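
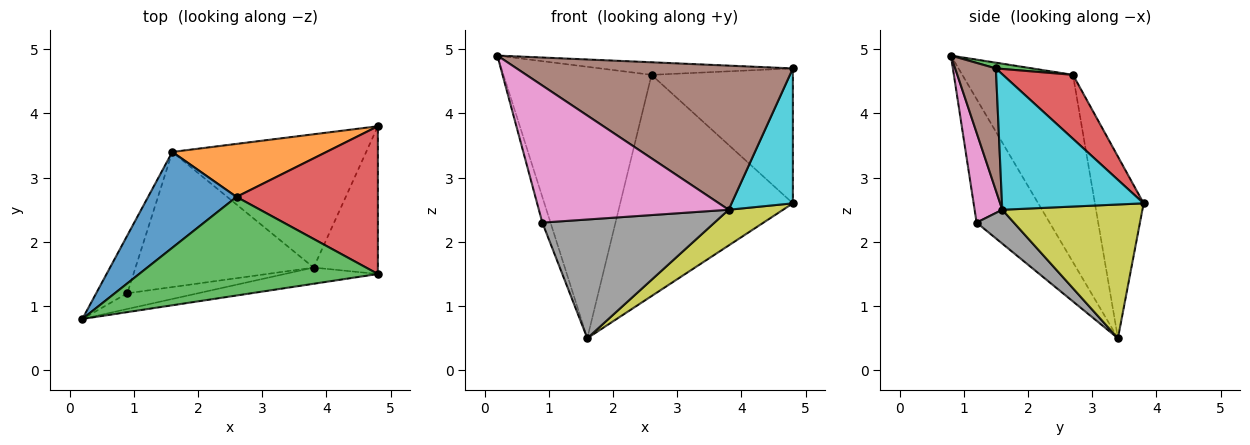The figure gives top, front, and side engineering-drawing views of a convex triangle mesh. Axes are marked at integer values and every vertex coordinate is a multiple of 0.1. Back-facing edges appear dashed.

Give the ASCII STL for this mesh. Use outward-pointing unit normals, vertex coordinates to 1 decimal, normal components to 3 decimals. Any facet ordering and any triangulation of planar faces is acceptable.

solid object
 facet normal -0.576 0.771 0.272
  outer loop
   vertex 2.6 2.7 4.6
   vertex 1.6 3.4 0.5
   vertex 0.2 0.8 4.9
  endloop
 endfacet
 facet normal -0.265 0.938 0.225
  outer loop
   vertex 2.6 2.7 4.6
   vertex 4.8 3.8 2.6
   vertex 1.6 3.4 0.5
  endloop
 endfacet
 facet normal 0.024 0.126 0.992
  outer loop
   vertex 2.6 2.7 4.6
   vertex 0.2 0.8 4.9
   vertex 4.8 1.5 4.7
  endloop
 endfacet
 facet normal 0.317 0.639 0.700
  outer loop
   vertex 2.6 2.7 4.6
   vertex 4.8 1.5 4.7
   vertex 4.8 3.8 2.6
  endloop
 endfacet
 facet normal -0.964 0.108 -0.243
  outer loop
   vertex 0.9 1.2 2.3
   vertex 0.2 0.8 4.9
   vertex 1.6 3.4 0.5
  endloop
 endfacet
 facet normal 0.145 -0.983 -0.111
  outer loop
   vertex 3.8 1.6 2.5
   vertex 4.8 1.5 4.7
   vertex 0.2 0.8 4.9
  endloop
 endfacet
 facet normal 0.143 -0.983 -0.113
  outer loop
   vertex 3.8 1.6 2.5
   vertex 0.2 0.8 4.9
   vertex 0.9 1.2 2.3
  endloop
 endfacet
 facet normal 0.141 -0.653 -0.744
  outer loop
   vertex 3.8 1.6 2.5
   vertex 0.9 1.2 2.3
   vertex 1.6 3.4 0.5
  endloop
 endfacet
 facet normal 0.554 -0.215 -0.804
  outer loop
   vertex 3.8 1.6 2.5
   vertex 1.6 3.4 0.5
   vertex 4.8 3.8 2.6
  endloop
 endfacet
 facet normal 0.841 -0.364 -0.399
  outer loop
   vertex 3.8 1.6 2.5
   vertex 4.8 3.8 2.6
   vertex 4.8 1.5 4.7
  endloop
 endfacet
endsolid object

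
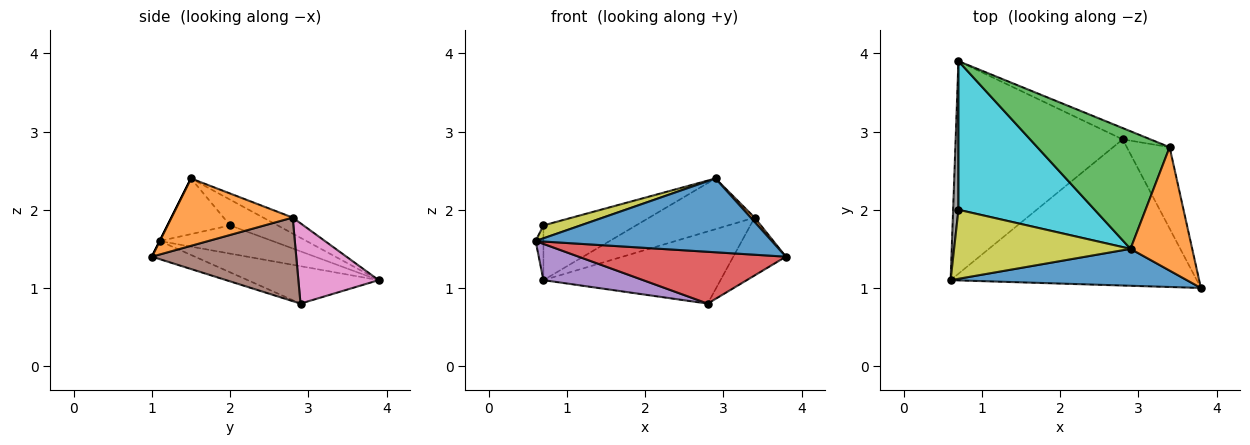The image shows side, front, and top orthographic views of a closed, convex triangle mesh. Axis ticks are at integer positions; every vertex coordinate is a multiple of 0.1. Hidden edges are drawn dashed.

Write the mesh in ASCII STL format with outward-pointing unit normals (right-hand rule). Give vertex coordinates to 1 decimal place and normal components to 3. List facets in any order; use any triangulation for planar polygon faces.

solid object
 facet normal 0.000 -0.894 0.447
  outer loop
   vertex 2.9 1.5 2.4
   vertex 0.6 1.1 1.6
   vertex 3.8 1.0 1.4
  endloop
 endfacet
 facet normal 0.737 -0.024 0.675
  outer loop
   vertex 3.4 2.8 1.9
   vertex 2.9 1.5 2.4
   vertex 3.8 1.0 1.4
  endloop
 endfacet
 facet normal -0.110 0.393 0.913
  outer loop
   vertex 3.4 2.8 1.9
   vertex 0.7 3.9 1.1
   vertex 2.9 1.5 2.4
  endloop
 endfacet
 facet normal -0.069 -0.333 -0.940
  outer loop
   vertex 2.8 2.9 0.8
   vertex 3.8 1.0 1.4
   vertex 0.6 1.1 1.6
  endloop
 endfacet
 facet normal -0.216 -0.164 -0.963
  outer loop
   vertex 2.8 2.9 0.8
   vertex 0.6 1.1 1.6
   vertex 0.7 3.9 1.1
  endloop
 endfacet
 facet normal 0.847 0.309 -0.434
  outer loop
   vertex 2.8 2.9 0.8
   vertex 3.4 2.8 1.9
   vertex 3.8 1.0 1.4
  endloop
 endfacet
 facet normal 0.409 0.901 -0.141
  outer loop
   vertex 2.8 2.9 0.8
   vertex 0.7 3.9 1.1
   vertex 3.4 2.8 1.9
  endloop
 endfacet
 facet normal -0.980 0.068 0.184
  outer loop
   vertex 0.7 2.0 1.8
   vertex 0.7 3.9 1.1
   vertex 0.6 1.1 1.6
  endloop
 endfacet
 facet normal -0.296 -0.176 0.939
  outer loop
   vertex 0.7 2.0 1.8
   vertex 0.6 1.1 1.6
   vertex 2.9 1.5 2.4
  endloop
 endfacet
 facet normal -0.175 0.340 0.924
  outer loop
   vertex 0.7 2.0 1.8
   vertex 2.9 1.5 2.4
   vertex 0.7 3.9 1.1
  endloop
 endfacet
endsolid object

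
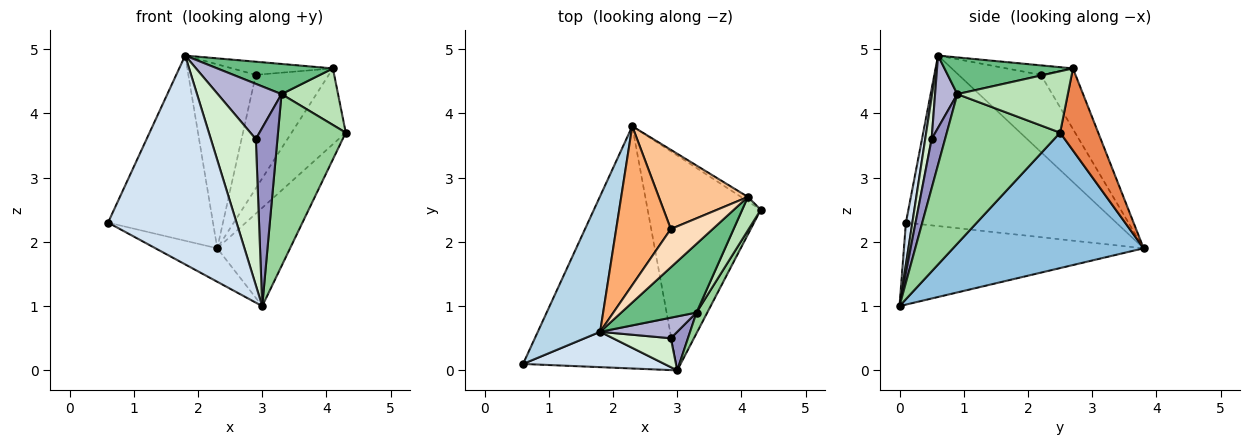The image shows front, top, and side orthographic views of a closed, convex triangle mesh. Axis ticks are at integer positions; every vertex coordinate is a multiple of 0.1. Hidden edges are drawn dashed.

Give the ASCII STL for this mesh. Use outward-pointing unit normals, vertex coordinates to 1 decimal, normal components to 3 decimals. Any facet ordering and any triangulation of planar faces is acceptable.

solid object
 facet normal -0.469 0.121 -0.875
  outer loop
   vertex 3.0 0.0 1.0
   vertex 0.6 0.1 2.3
   vertex 2.3 3.8 1.9
  endloop
 endfacet
 facet normal 0.737 0.281 -0.615
  outer loop
   vertex 3.0 0.0 1.0
   vertex 2.3 3.8 1.9
   vertex 4.3 2.5 3.7
  endloop
 endfacet
 facet normal -0.850 0.424 0.311
  outer loop
   vertex 1.8 0.6 4.9
   vertex 2.3 3.8 1.9
   vertex 0.6 0.1 2.3
  endloop
 endfacet
 facet normal 0.049 -0.985 0.167
  outer loop
   vertex 1.8 0.6 4.9
   vertex 0.6 0.1 2.3
   vertex 3.0 0.0 1.0
  endloop
 endfacet
 facet normal 0.575 0.817 -0.048
  outer loop
   vertex 4.1 2.7 4.7
   vertex 4.3 2.5 3.7
   vertex 2.3 3.8 1.9
  endloop
 endfacet
 facet normal -0.678 0.556 0.480
  outer loop
   vertex 2.9 2.2 4.6
   vertex 2.3 3.8 1.9
   vertex 1.8 0.6 4.9
  endloop
 endfacet
 facet normal -0.363 0.764 0.533
  outer loop
   vertex 2.9 2.2 4.6
   vertex 4.1 2.7 4.7
   vertex 2.3 3.8 1.9
  endloop
 endfacet
 facet normal -0.209 0.317 0.925
  outer loop
   vertex 2.9 2.2 4.6
   vertex 1.8 0.6 4.9
   vertex 4.1 2.7 4.7
  endloop
 endfacet
 facet normal 0.408 -0.367 0.836
  outer loop
   vertex 3.3 0.9 4.3
   vertex 4.1 2.7 4.7
   vertex 1.8 0.6 4.9
  endloop
 endfacet
 facet normal 0.857 -0.512 0.062
  outer loop
   vertex 3.3 0.9 4.3
   vertex 3.0 0.0 1.0
   vertex 4.3 2.5 3.7
  endloop
 endfacet
 facet normal 0.860 -0.440 0.260
  outer loop
   vertex 3.3 0.9 4.3
   vertex 4.3 2.5 3.7
   vertex 4.1 2.7 4.7
  endloop
 endfacet
 facet normal 0.139 -0.971 0.192
  outer loop
   vertex 2.9 0.5 3.6
   vertex 1.8 0.6 4.9
   vertex 3.0 0.0 1.0
  endloop
 endfacet
 facet normal 0.519 -0.835 0.181
  outer loop
   vertex 2.9 0.5 3.6
   vertex 3.0 0.0 1.0
   vertex 3.3 0.9 4.3
  endloop
 endfacet
 facet normal 0.311 -0.891 0.331
  outer loop
   vertex 2.9 0.5 3.6
   vertex 3.3 0.9 4.3
   vertex 1.8 0.6 4.9
  endloop
 endfacet
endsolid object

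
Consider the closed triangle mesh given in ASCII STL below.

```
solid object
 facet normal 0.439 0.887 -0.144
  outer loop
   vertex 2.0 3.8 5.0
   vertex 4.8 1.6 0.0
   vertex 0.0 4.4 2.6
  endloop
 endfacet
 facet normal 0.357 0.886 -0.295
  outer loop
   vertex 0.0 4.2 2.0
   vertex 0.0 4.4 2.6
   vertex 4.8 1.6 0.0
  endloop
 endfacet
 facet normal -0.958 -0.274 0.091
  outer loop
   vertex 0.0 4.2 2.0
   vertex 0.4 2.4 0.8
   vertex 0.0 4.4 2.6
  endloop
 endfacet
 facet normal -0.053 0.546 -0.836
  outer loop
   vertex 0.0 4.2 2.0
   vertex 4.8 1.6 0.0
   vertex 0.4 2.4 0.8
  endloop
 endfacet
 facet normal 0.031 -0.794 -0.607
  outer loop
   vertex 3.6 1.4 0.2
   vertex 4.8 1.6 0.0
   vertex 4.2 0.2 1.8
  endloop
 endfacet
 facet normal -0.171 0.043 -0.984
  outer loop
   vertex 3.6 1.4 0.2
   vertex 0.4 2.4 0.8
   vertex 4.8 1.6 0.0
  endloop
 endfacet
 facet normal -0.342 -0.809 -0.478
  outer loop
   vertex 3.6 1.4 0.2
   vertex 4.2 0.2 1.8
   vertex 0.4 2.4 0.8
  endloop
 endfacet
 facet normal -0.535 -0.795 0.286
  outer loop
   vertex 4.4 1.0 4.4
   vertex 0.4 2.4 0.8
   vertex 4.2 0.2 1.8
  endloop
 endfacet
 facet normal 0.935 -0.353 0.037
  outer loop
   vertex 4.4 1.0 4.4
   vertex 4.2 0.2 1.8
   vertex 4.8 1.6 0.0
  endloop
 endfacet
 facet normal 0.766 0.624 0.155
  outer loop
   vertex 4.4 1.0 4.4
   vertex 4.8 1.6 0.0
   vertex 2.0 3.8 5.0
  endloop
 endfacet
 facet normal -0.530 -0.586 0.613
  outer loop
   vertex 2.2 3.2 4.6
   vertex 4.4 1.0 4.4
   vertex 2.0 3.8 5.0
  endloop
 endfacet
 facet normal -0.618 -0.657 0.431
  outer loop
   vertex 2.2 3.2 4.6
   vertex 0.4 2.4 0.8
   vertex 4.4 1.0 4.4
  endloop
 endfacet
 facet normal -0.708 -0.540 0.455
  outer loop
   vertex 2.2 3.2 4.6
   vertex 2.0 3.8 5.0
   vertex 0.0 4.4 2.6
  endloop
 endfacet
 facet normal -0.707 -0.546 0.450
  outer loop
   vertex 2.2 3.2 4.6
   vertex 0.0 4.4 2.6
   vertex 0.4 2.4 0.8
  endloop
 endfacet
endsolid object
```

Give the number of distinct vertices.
9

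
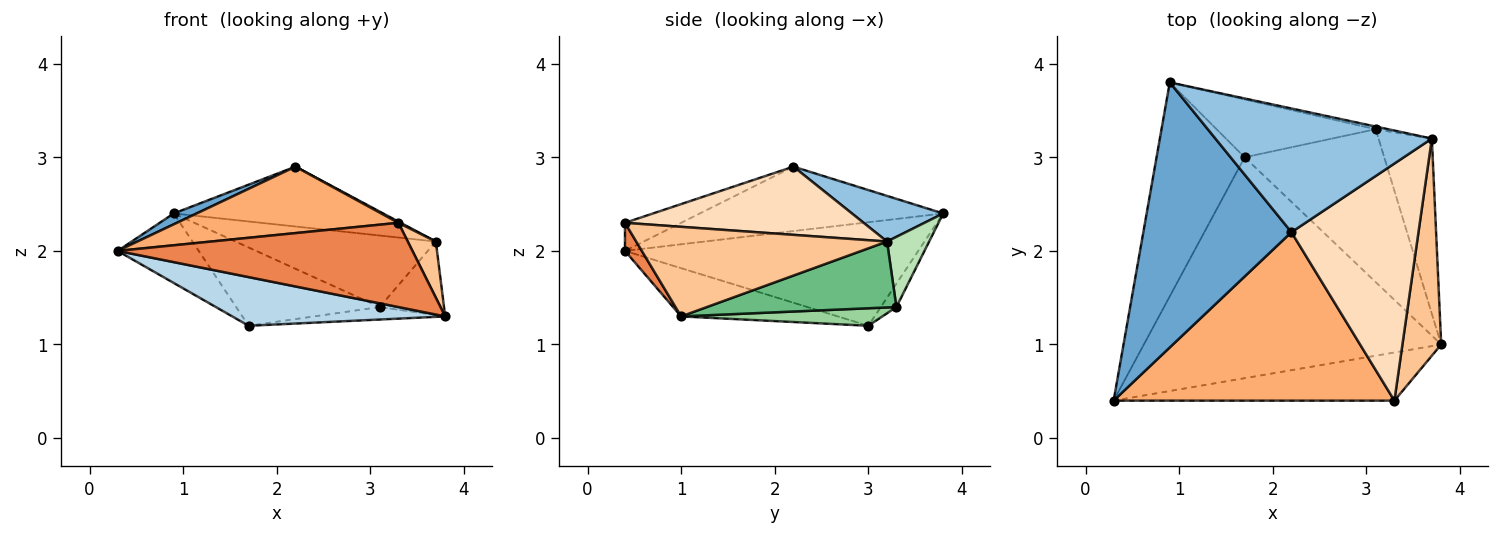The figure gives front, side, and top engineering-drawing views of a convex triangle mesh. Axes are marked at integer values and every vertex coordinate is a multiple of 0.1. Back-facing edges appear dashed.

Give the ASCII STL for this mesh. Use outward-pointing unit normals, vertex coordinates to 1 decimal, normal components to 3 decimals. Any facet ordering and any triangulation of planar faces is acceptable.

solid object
 facet normal -0.399 -0.037 0.916
  outer loop
   vertex 2.2 2.2 2.9
   vertex 0.9 3.8 2.4
   vertex 0.3 0.4 2.0
  endloop
 endfacet
 facet normal 0.186 0.428 0.884
  outer loop
   vertex 3.7 3.2 2.1
   vertex 0.9 3.8 2.4
   vertex 2.2 2.2 2.9
  endloop
 endfacet
 facet normal -0.156 -0.213 -0.965
  outer loop
   vertex 1.7 3.0 1.2
   vertex 3.8 1.0 1.3
   vertex 0.3 0.4 2.0
  endloop
 endfacet
 facet normal -0.745 0.206 -0.634
  outer loop
   vertex 1.7 3.0 1.2
   vertex 0.3 0.4 2.0
   vertex 0.9 3.8 2.4
  endloop
 endfacet
 facet normal 0.050 -0.867 -0.496
  outer loop
   vertex 3.3 0.4 2.3
   vertex 0.3 0.4 2.0
   vertex 3.8 1.0 1.3
  endloop
 endfacet
 facet normal -0.093 -0.365 0.926
  outer loop
   vertex 3.3 0.4 2.3
   vertex 2.2 2.2 2.9
   vertex 0.3 0.4 2.0
  endloop
 endfacet
 facet normal 0.913 -0.102 0.395
  outer loop
   vertex 3.3 0.4 2.3
   vertex 3.8 1.0 1.3
   vertex 3.7 3.2 2.1
  endloop
 endfacet
 facet normal 0.473 -0.005 0.881
  outer loop
   vertex 3.3 0.4 2.3
   vertex 3.7 3.2 2.1
   vertex 2.2 2.2 2.9
  endloop
 endfacet
 facet normal 0.752 0.255 -0.608
  outer loop
   vertex 3.1 3.3 1.4
   vertex 3.7 3.2 2.1
   vertex 3.8 1.0 1.3
  endloop
 endfacet
 facet normal 0.124 0.081 -0.989
  outer loop
   vertex 3.1 3.3 1.4
   vertex 3.8 1.0 1.3
   vertex 1.7 3.0 1.2
  endloop
 endfacet
 facet normal 0.206 0.978 -0.037
  outer loop
   vertex 3.1 3.3 1.4
   vertex 0.9 3.8 2.4
   vertex 3.7 3.2 2.1
  endloop
 endfacet
 facet normal -0.087 0.801 -0.592
  outer loop
   vertex 3.1 3.3 1.4
   vertex 1.7 3.0 1.2
   vertex 0.9 3.8 2.4
  endloop
 endfacet
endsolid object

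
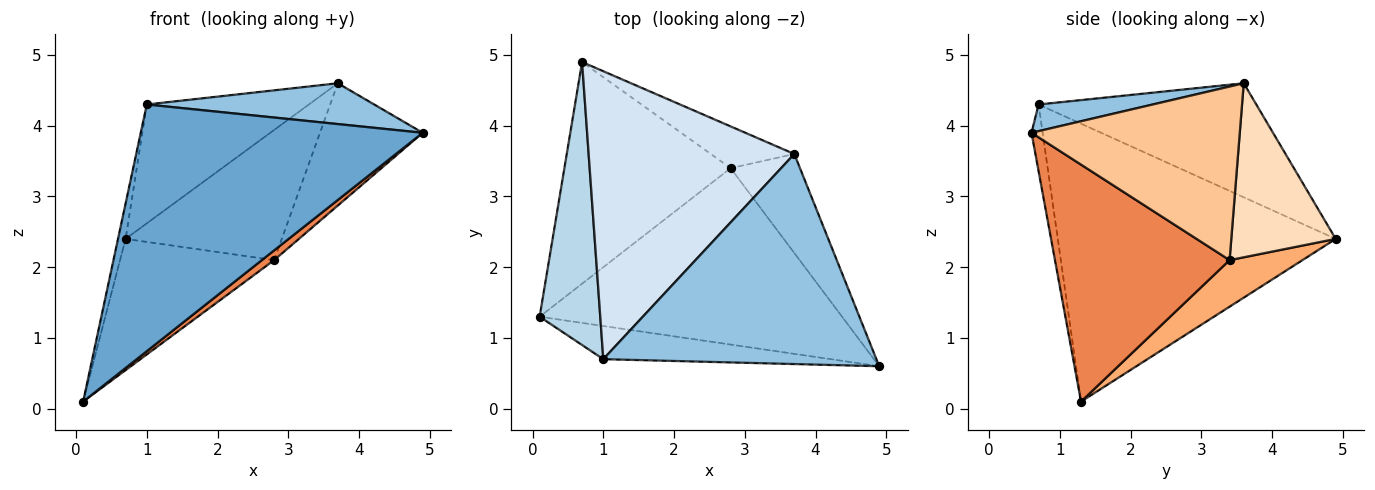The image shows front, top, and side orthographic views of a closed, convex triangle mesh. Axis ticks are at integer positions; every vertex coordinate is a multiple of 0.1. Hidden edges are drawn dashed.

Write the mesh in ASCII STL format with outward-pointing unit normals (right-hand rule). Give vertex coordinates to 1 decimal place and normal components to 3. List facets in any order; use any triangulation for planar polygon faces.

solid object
 facet normal -0.039 -0.990 -0.133
  outer loop
   vertex 1.0 0.7 4.3
   vertex 0.1 1.3 0.1
   vertex 4.9 0.6 3.9
  endloop
 endfacet
 facet normal 0.095 -0.190 0.977
  outer loop
   vertex 1.0 0.7 4.3
   vertex 4.9 0.6 3.9
   vertex 3.7 3.6 4.6
  endloop
 endfacet
 facet normal -0.977 0.027 0.213
  outer loop
   vertex 1.0 0.7 4.3
   vertex 0.7 4.9 2.4
   vertex 0.1 1.3 0.1
  endloop
 endfacet
 facet normal -0.456 0.340 0.823
  outer loop
   vertex 1.0 0.7 4.3
   vertex 3.7 3.6 4.6
   vertex 0.7 4.9 2.4
  endloop
 endfacet
 facet normal 0.616 -0.043 -0.786
  outer loop
   vertex 2.8 3.4 2.1
   vertex 4.9 0.6 3.9
   vertex 0.1 1.3 0.1
  endloop
 endfacet
 facet normal 0.234 0.495 -0.836
  outer loop
   vertex 2.8 3.4 2.1
   vertex 0.1 1.3 0.1
   vertex 0.7 4.9 2.4
  endloop
 endfacet
 facet normal 0.844 0.416 -0.337
  outer loop
   vertex 2.8 3.4 2.1
   vertex 3.7 3.6 4.6
   vertex 4.9 0.6 3.9
  endloop
 endfacet
 facet normal 0.537 0.803 -0.258
  outer loop
   vertex 2.8 3.4 2.1
   vertex 0.7 4.9 2.4
   vertex 3.7 3.6 4.6
  endloop
 endfacet
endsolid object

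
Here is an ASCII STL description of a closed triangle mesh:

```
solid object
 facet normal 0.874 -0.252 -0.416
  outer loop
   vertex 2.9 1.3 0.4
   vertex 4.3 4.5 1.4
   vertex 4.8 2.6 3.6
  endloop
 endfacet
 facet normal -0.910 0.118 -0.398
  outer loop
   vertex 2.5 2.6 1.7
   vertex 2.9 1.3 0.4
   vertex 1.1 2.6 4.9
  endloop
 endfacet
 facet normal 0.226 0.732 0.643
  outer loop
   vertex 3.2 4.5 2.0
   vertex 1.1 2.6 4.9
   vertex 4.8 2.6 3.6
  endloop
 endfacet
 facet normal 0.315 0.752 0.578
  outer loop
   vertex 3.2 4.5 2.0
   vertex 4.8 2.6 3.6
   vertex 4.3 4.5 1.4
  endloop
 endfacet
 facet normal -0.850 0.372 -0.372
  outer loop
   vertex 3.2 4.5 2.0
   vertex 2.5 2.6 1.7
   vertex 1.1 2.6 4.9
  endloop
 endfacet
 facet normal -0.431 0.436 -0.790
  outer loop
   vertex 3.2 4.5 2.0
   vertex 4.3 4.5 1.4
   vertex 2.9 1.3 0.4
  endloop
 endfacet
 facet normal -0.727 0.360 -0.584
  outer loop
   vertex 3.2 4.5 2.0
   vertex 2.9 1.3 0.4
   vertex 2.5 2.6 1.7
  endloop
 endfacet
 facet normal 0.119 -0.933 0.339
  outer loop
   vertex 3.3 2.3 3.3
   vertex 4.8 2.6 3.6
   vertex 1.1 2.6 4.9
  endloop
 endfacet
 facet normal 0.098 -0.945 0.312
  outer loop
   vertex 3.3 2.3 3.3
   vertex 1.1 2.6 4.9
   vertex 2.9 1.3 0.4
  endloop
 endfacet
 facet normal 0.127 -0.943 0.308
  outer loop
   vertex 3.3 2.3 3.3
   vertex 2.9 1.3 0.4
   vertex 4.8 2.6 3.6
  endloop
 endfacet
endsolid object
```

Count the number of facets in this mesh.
10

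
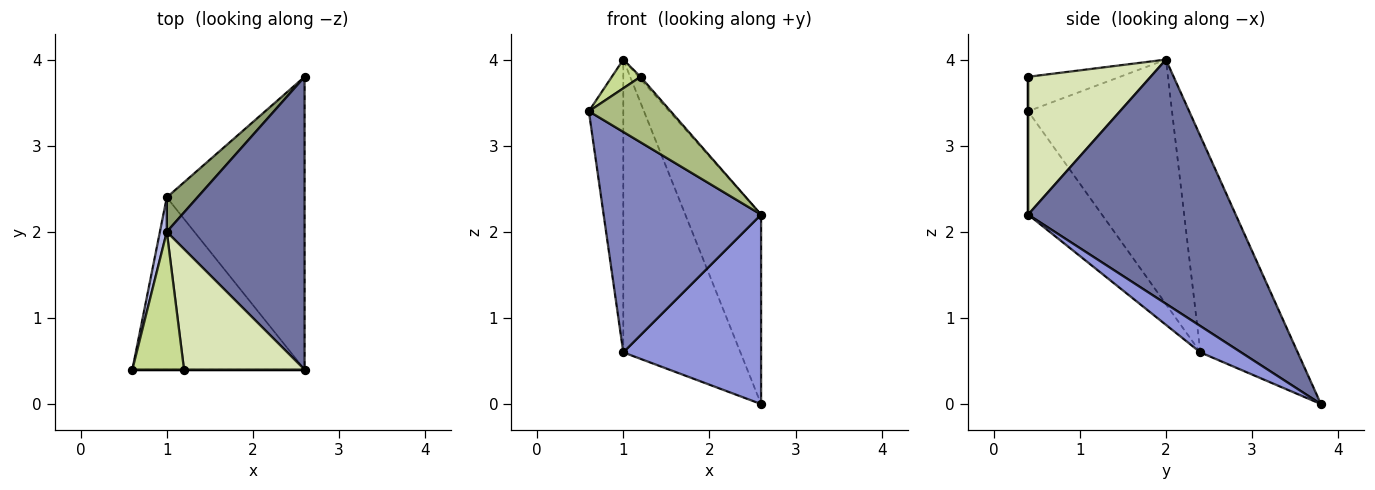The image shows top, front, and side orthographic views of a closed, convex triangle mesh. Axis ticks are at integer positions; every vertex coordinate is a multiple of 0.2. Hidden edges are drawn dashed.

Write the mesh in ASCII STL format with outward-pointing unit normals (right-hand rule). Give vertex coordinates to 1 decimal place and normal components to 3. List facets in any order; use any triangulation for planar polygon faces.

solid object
 facet normal 0.830 0.303 0.468
  outer loop
   vertex 1.0 2.0 4.0
   vertex 2.6 0.4 2.2
   vertex 2.6 3.8 0.0
  endloop
 endfacet
 facet normal -0.347 -0.739 -0.578
  outer loop
   vertex 1.0 2.4 0.6
   vertex 2.6 0.4 2.2
   vertex 0.6 0.4 3.4
  endloop
 endfacet
 facet normal 0.158 -0.536 -0.829
  outer loop
   vertex 1.0 2.4 0.6
   vertex 2.6 3.8 0.0
   vertex 2.6 0.4 2.2
  endloop
 endfacet
 facet normal -0.972 0.233 0.027
  outer loop
   vertex 1.0 2.4 0.6
   vertex 0.6 0.4 3.4
   vertex 1.0 2.0 4.0
  endloop
 endfacet
 facet normal -0.636 0.766 0.090
  outer loop
   vertex 1.0 2.4 0.6
   vertex 1.0 2.0 4.0
   vertex 2.6 3.8 0.0
  endloop
 endfacet
 facet normal 0.000 -1.000 0.000
  outer loop
   vertex 1.2 0.4 3.8
   vertex 0.6 0.4 3.4
   vertex 2.6 0.4 2.2
  endloop
 endfacet
 facet normal -0.547 -0.171 0.820
  outer loop
   vertex 1.2 0.4 3.8
   vertex 1.0 2.0 4.0
   vertex 0.6 0.4 3.4
  endloop
 endfacet
 facet normal 0.753 0.012 0.658
  outer loop
   vertex 1.2 0.4 3.8
   vertex 2.6 0.4 2.2
   vertex 1.0 2.0 4.0
  endloop
 endfacet
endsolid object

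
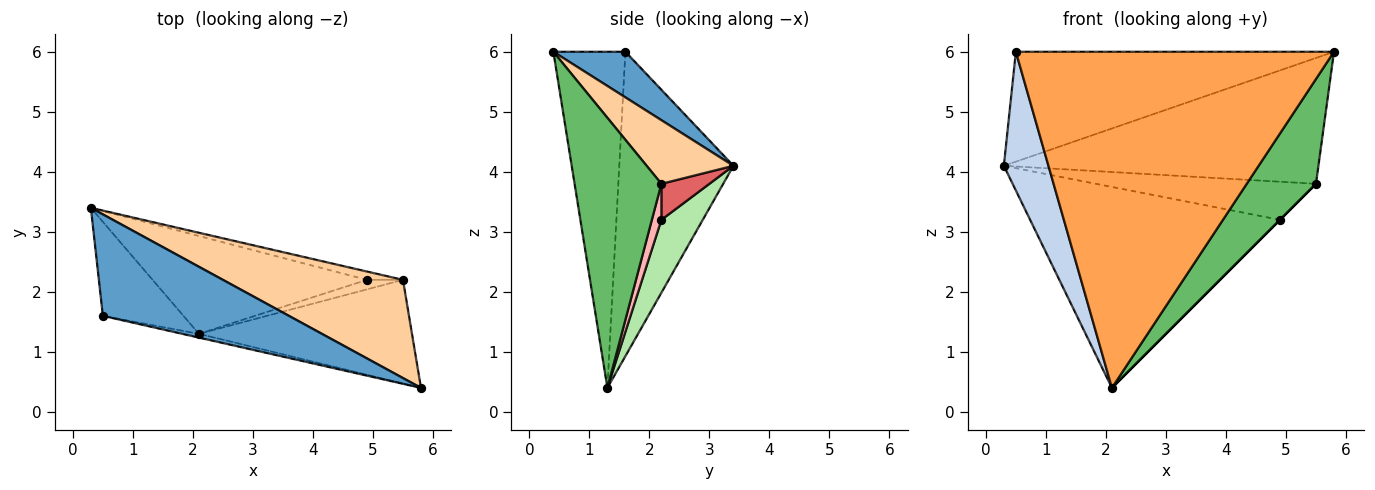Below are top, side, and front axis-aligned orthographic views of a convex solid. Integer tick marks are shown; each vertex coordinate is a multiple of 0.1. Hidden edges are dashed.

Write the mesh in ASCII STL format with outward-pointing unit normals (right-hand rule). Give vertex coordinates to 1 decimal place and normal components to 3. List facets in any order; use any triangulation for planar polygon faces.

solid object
 facet normal 0.164 0.725 0.669
  outer loop
   vertex 0.5 1.6 6.0
   vertex 5.8 0.4 6.0
   vertex 0.3 3.4 4.1
  endloop
 endfacet
 facet normal -0.904 -0.353 -0.239
  outer loop
   vertex 2.1 1.3 0.4
   vertex 0.5 1.6 6.0
   vertex 0.3 3.4 4.1
  endloop
 endfacet
 facet normal -0.221 -0.975 -0.011
  outer loop
   vertex 2.1 1.3 0.4
   vertex 5.8 0.4 6.0
   vertex 0.5 1.6 6.0
  endloop
 endfacet
 facet normal 0.212 0.770 0.601
  outer loop
   vertex 5.5 2.2 3.8
   vertex 0.3 3.4 4.1
   vertex 5.8 0.4 6.0
  endloop
 endfacet
 facet normal 0.665 -0.531 -0.525
  outer loop
   vertex 5.5 2.2 3.8
   vertex 5.8 0.4 6.0
   vertex 2.1 1.3 0.4
  endloop
 endfacet
 facet normal 0.147 0.889 -0.433
  outer loop
   vertex 4.9 2.2 3.2
   vertex 2.1 1.3 0.4
   vertex 0.3 3.4 4.1
  endloop
 endfacet
 facet normal 0.208 0.956 -0.208
  outer loop
   vertex 4.9 2.2 3.2
   vertex 0.3 3.4 4.1
   vertex 5.5 2.2 3.8
  endloop
 endfacet
 facet normal 0.707 0.000 -0.707
  outer loop
   vertex 4.9 2.2 3.2
   vertex 5.5 2.2 3.8
   vertex 2.1 1.3 0.4
  endloop
 endfacet
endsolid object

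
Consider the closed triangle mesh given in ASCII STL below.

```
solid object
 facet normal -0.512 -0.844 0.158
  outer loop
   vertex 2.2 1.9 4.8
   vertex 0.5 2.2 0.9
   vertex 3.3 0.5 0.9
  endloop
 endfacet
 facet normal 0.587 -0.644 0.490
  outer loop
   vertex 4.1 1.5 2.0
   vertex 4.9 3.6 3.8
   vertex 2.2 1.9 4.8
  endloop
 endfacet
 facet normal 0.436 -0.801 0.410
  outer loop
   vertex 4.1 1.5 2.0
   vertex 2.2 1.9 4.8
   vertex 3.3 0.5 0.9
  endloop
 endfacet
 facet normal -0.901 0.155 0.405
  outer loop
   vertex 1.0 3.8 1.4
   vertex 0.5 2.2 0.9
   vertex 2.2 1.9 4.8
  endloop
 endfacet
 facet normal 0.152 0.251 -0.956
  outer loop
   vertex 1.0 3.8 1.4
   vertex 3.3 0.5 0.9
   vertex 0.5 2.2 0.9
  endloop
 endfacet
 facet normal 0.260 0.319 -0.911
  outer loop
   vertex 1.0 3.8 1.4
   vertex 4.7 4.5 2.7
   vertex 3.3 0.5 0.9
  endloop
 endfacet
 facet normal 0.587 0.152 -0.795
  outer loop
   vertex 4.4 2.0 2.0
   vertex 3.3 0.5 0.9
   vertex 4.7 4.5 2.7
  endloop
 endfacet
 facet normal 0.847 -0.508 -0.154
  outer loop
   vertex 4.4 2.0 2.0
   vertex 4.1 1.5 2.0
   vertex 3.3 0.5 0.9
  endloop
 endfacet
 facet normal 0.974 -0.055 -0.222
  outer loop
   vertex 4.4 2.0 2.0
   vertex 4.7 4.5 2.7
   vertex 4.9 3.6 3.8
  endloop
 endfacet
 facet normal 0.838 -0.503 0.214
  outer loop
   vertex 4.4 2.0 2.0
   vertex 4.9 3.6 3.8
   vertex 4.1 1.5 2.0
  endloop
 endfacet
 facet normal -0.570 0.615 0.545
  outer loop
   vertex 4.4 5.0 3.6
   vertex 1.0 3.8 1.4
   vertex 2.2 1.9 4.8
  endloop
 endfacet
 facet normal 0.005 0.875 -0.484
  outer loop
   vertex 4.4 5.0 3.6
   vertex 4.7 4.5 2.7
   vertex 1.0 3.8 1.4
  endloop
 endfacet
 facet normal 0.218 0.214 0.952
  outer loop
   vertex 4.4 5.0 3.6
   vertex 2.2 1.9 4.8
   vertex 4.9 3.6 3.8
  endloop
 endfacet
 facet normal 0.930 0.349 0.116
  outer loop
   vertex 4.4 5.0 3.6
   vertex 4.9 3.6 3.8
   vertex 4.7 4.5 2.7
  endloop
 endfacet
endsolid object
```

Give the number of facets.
14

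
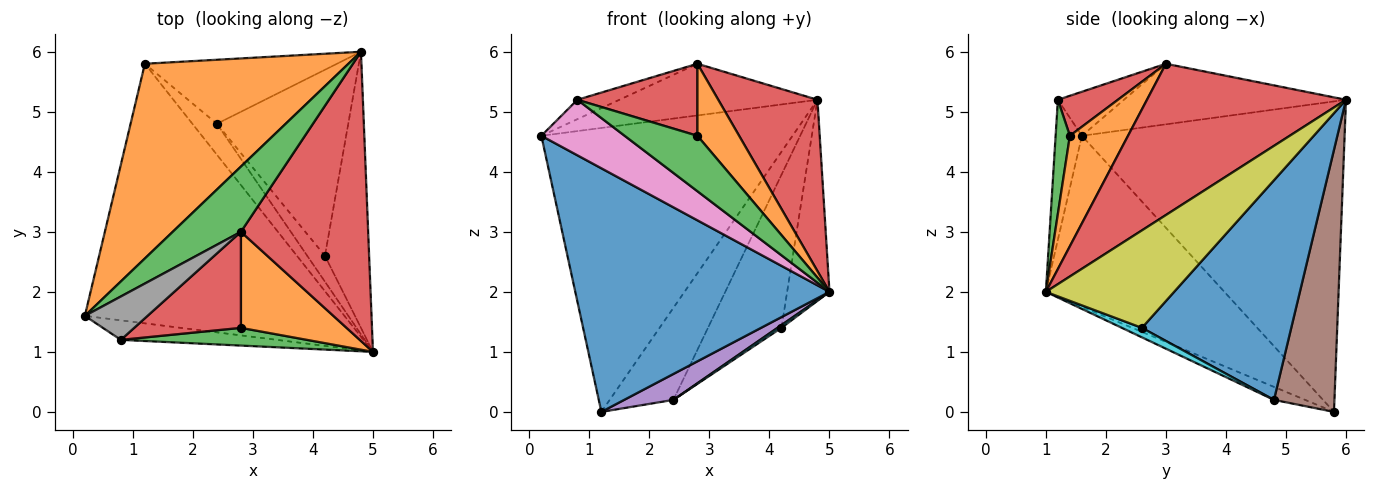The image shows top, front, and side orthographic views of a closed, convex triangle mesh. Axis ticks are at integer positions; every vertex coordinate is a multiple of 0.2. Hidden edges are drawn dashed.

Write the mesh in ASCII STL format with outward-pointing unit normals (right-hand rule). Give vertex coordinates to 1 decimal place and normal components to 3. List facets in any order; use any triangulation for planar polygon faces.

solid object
 facet normal -0.433 -0.617 -0.657
  outer loop
   vertex 1.2 5.8 0.0
   vertex 5.0 1.0 2.0
   vertex 0.2 1.6 4.6
  endloop
 endfacet
 facet normal -0.653 0.624 0.428
  outer loop
   vertex 1.2 5.8 0.0
   vertex 0.2 1.6 4.6
   vertex 4.8 6.0 5.2
  endloop
 endfacet
 facet normal -0.571 0.510 0.643
  outer loop
   vertex 2.8 3.0 5.8
   vertex 4.8 6.0 5.2
   vertex 0.2 1.6 4.6
  endloop
 endfacet
 facet normal 0.715 -0.356 0.601
  outer loop
   vertex 2.8 3.0 5.8
   vertex 5.0 1.0 2.0
   vertex 4.8 6.0 5.2
  endloop
 endfacet
 facet normal -0.377 -0.594 -0.710
  outer loop
   vertex 2.4 4.8 0.2
   vertex 5.0 1.0 2.0
   vertex 1.2 5.8 0.0
  endloop
 endfacet
 facet normal 0.615 0.648 -0.450
  outer loop
   vertex 2.4 4.8 0.2
   vertex 1.2 5.8 0.0
   vertex 4.8 6.0 5.2
  endloop
 endfacet
 facet normal -0.285 -0.904 -0.318
  outer loop
   vertex 0.8 1.2 5.2
   vertex 0.2 1.6 4.6
   vertex 5.0 1.0 2.0
  endloop
 endfacet
 facet normal -0.540 0.343 0.769
  outer loop
   vertex 0.8 1.2 5.2
   vertex 2.8 3.0 5.8
   vertex 0.2 1.6 4.6
  endloop
 endfacet
 facet normal 0.872 0.288 -0.395
  outer loop
   vertex 4.2 2.6 1.4
   vertex 4.8 6.0 5.2
   vertex 5.0 1.0 2.0
  endloop
 endfacet
 facet normal 0.470 -0.094 -0.878
  outer loop
   vertex 4.2 2.6 1.4
   vertex 5.0 1.0 2.0
   vertex 2.4 4.8 0.2
  endloop
 endfacet
 facet normal 0.791 0.389 -0.473
  outer loop
   vertex 4.2 2.6 1.4
   vertex 2.4 4.8 0.2
   vertex 4.8 6.0 5.2
  endloop
 endfacet
 facet normal 0.642 -0.460 0.614
  outer loop
   vertex 2.8 1.4 4.6
   vertex 5.0 1.0 2.0
   vertex 2.8 3.0 5.8
  endloop
 endfacet
 facet normal 0.183 -0.936 0.299
  outer loop
   vertex 2.8 1.4 4.6
   vertex 0.8 1.2 5.2
   vertex 5.0 1.0 2.0
  endloop
 endfacet
 facet normal 0.287 -0.575 0.766
  outer loop
   vertex 2.8 1.4 4.6
   vertex 2.8 3.0 5.8
   vertex 0.8 1.2 5.2
  endloop
 endfacet
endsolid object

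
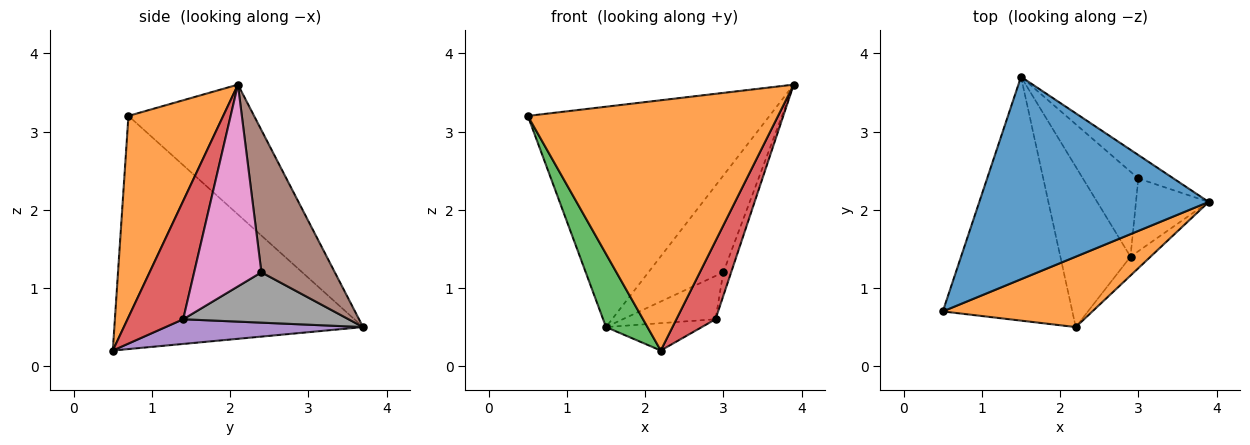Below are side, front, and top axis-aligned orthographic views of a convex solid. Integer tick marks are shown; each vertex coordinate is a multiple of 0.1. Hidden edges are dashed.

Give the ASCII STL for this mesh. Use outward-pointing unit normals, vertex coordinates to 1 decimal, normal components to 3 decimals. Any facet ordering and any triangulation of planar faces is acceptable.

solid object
 facet normal -0.358 0.688 0.632
  outer loop
   vertex 1.5 3.7 0.5
   vertex 0.5 0.7 3.2
   vertex 3.9 2.1 3.6
  endloop
 endfacet
 facet normal 0.342 -0.904 0.254
  outer loop
   vertex 2.2 0.5 0.2
   vertex 3.9 2.1 3.6
   vertex 0.5 0.7 3.2
  endloop
 endfacet
 facet normal -0.865 -0.144 -0.481
  outer loop
   vertex 2.2 0.5 0.2
   vertex 0.5 0.7 3.2
   vertex 1.5 3.7 0.5
  endloop
 endfacet
 facet normal 0.811 -0.569 -0.137
  outer loop
   vertex 2.9 1.4 0.6
   vertex 3.9 2.1 3.6
   vertex 2.2 0.5 0.2
  endloop
 endfacet
 facet normal 0.328 0.159 -0.931
  outer loop
   vertex 2.9 1.4 0.6
   vertex 2.2 0.5 0.2
   vertex 1.5 3.7 0.5
  endloop
 endfacet
 facet normal 0.690 0.704 -0.171
  outer loop
   vertex 3.0 2.4 1.2
   vertex 1.5 3.7 0.5
   vertex 3.9 2.1 3.6
  endloop
 endfacet
 facet normal 0.935 0.109 -0.337
  outer loop
   vertex 3.0 2.4 1.2
   vertex 3.9 2.1 3.6
   vertex 2.9 1.4 0.6
  endloop
 endfacet
 facet normal 0.629 0.353 -0.693
  outer loop
   vertex 3.0 2.4 1.2
   vertex 2.9 1.4 0.6
   vertex 1.5 3.7 0.5
  endloop
 endfacet
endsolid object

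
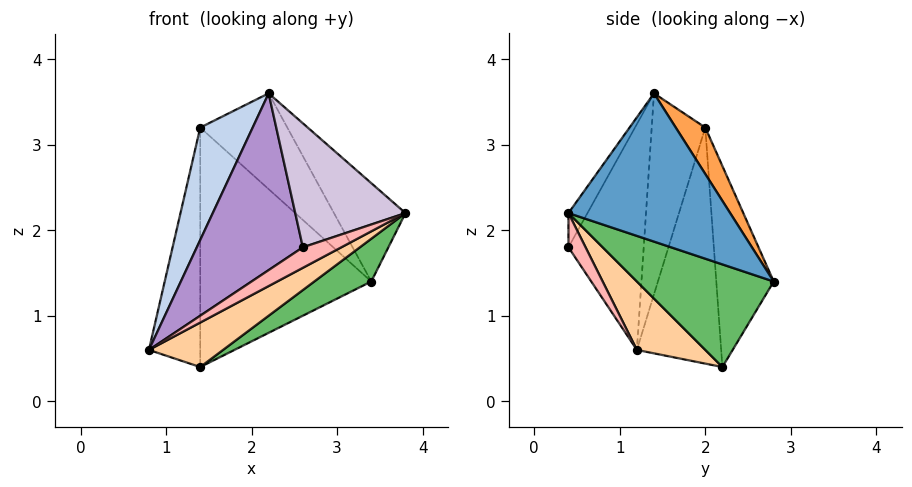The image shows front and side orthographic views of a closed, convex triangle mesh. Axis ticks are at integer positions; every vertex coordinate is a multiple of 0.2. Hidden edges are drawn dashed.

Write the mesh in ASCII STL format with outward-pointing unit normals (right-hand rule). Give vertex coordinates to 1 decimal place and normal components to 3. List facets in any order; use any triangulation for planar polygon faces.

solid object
 facet normal 0.729 0.323 0.603
  outer loop
   vertex 2.2 1.4 3.6
   vertex 3.8 0.4 2.2
   vertex 3.4 2.8 1.4
  endloop
 endfacet
 facet normal -0.668 -0.654 0.355
  outer loop
   vertex 1.4 2.0 3.2
   vertex 0.8 1.2 0.6
   vertex 2.2 1.4 3.6
  endloop
 endfacet
 facet normal 0.254 0.747 0.614
  outer loop
   vertex 1.4 2.0 3.2
   vertex 2.2 1.4 3.6
   vertex 3.4 2.8 1.4
  endloop
 endfacet
 facet normal 0.353 -0.383 -0.854
  outer loop
   vertex 1.4 2.2 0.4
   vertex 3.8 0.4 2.2
   vertex 0.8 1.2 0.6
  endloop
 endfacet
 facet normal 0.486 -0.202 -0.850
  outer loop
   vertex 1.4 2.2 0.4
   vertex 3.4 2.8 1.4
   vertex 3.8 0.4 2.2
  endloop
 endfacet
 facet normal -0.854 0.520 0.037
  outer loop
   vertex 1.4 2.2 0.4
   vertex 0.8 1.2 0.6
   vertex 1.4 2.0 3.2
  endloop
 endfacet
 facet normal -0.318 0.946 0.068
  outer loop
   vertex 1.4 2.2 0.4
   vertex 1.4 2.0 3.2
   vertex 3.4 2.8 1.4
  endloop
 endfacet
 facet normal 0.258 -0.580 -0.773
  outer loop
   vertex 2.6 0.4 1.8
   vertex 0.8 1.2 0.6
   vertex 3.8 0.4 2.2
  endloop
 endfacet
 facet normal -0.550 -0.776 0.309
  outer loop
   vertex 2.6 0.4 1.8
   vertex 2.2 1.4 3.6
   vertex 0.8 1.2 0.6
  endloop
 endfacet
 facet normal -0.151 -0.878 0.454
  outer loop
   vertex 2.6 0.4 1.8
   vertex 3.8 0.4 2.2
   vertex 2.2 1.4 3.6
  endloop
 endfacet
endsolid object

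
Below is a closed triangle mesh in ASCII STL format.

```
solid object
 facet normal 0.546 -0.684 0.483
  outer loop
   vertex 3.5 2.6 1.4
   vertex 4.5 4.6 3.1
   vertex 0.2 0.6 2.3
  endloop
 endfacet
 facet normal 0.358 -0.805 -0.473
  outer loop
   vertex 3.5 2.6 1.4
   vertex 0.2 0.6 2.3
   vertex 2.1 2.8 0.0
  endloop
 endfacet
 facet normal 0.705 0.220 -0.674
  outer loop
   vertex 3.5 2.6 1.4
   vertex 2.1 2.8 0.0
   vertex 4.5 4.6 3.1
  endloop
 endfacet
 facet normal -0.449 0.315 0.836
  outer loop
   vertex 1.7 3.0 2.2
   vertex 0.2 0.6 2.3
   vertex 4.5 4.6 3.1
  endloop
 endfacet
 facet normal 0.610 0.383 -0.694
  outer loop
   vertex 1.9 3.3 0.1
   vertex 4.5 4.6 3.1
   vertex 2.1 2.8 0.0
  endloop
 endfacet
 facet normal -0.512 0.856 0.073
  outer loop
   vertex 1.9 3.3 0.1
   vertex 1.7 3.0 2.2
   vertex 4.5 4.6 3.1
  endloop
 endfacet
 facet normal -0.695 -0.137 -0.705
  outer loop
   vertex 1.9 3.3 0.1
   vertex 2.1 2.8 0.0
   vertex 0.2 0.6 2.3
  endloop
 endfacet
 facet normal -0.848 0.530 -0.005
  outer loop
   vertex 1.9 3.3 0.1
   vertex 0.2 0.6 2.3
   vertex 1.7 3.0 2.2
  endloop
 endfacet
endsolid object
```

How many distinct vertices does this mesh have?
6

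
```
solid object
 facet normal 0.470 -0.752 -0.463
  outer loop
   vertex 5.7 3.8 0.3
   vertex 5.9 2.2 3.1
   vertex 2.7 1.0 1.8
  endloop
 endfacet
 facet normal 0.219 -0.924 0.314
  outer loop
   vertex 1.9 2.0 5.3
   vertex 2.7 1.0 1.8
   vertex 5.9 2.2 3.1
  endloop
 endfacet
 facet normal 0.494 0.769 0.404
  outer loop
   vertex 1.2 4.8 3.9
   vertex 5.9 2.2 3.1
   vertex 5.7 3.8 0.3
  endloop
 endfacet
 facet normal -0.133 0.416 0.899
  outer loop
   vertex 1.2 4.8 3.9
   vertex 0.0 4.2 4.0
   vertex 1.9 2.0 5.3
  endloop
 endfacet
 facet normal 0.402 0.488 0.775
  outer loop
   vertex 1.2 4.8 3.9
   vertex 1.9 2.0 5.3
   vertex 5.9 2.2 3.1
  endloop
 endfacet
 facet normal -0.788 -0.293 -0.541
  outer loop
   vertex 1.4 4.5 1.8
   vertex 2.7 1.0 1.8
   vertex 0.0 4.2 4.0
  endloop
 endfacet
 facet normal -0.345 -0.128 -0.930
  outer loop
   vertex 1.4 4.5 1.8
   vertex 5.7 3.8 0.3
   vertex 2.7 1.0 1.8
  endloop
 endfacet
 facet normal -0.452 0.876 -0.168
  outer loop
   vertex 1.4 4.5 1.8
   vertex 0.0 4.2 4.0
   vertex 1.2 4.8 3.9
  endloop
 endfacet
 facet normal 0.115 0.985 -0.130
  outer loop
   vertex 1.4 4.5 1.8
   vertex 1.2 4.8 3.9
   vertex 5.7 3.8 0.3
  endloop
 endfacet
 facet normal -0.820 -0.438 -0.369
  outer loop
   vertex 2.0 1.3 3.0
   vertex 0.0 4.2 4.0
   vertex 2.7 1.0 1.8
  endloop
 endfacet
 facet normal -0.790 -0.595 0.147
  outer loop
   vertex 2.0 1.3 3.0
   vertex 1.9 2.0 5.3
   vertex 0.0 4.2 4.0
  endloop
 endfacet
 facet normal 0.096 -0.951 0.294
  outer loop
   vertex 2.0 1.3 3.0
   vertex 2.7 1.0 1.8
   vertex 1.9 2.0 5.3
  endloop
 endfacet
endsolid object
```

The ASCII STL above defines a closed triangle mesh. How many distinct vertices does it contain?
8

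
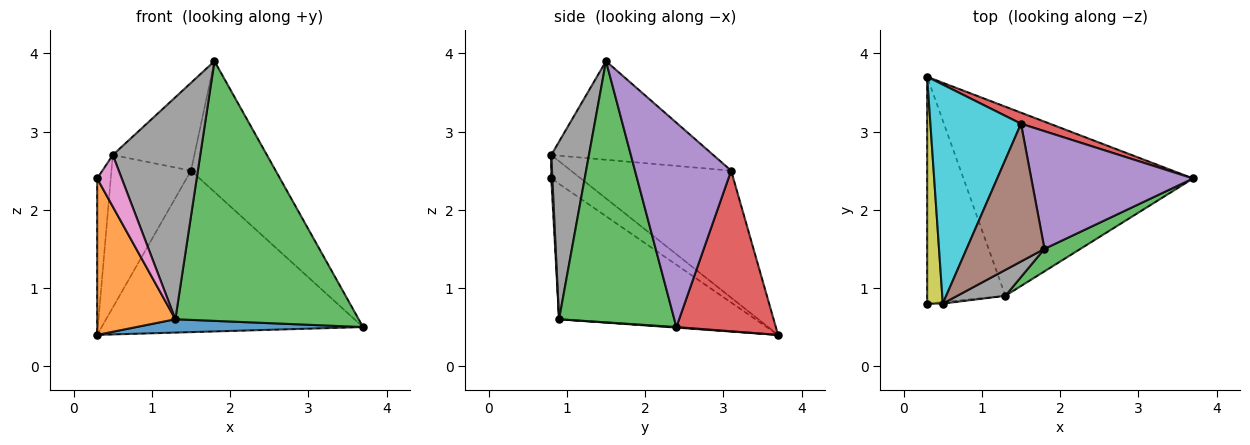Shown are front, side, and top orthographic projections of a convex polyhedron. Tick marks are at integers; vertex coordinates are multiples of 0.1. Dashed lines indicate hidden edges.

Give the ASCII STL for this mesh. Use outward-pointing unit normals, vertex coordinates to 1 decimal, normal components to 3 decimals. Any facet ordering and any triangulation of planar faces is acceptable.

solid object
 facet normal 0.002 -0.070 -0.998
  outer loop
   vertex 1.3 0.9 0.6
   vertex 0.3 3.7 0.4
   vertex 3.7 2.4 0.5
  endloop
 endfacet
 facet normal -0.819 -0.326 -0.473
  outer loop
   vertex 1.3 0.9 0.6
   vertex 0.3 0.8 2.4
   vertex 0.3 3.7 0.4
  endloop
 endfacet
 facet normal 0.531 -0.844 0.073
  outer loop
   vertex 1.3 0.9 0.6
   vertex 3.7 2.4 0.5
   vertex 1.8 1.5 3.9
  endloop
 endfacet
 facet normal 0.355 0.933 0.064
  outer loop
   vertex 1.5 3.1 2.5
   vertex 3.7 2.4 0.5
   vertex 0.3 3.7 0.4
  endloop
 endfacet
 facet normal 0.645 0.568 0.511
  outer loop
   vertex 1.5 3.1 2.5
   vertex 1.8 1.5 3.9
   vertex 3.7 2.4 0.5
  endloop
 endfacet
 facet normal -0.730 0.367 0.576
  outer loop
   vertex 0.5 0.8 2.7
   vertex 1.8 1.5 3.9
   vertex 1.5 3.1 2.5
  endloop
 endfacet
 facet normal 0.045 -0.999 -0.030
  outer loop
   vertex 0.5 0.8 2.7
   vertex 0.3 0.8 2.4
   vertex 1.3 0.9 0.6
  endloop
 endfacet
 facet normal 0.393 -0.913 0.106
  outer loop
   vertex 0.5 0.8 2.7
   vertex 1.3 0.9 0.6
   vertex 1.8 1.5 3.9
  endloop
 endfacet
 facet normal -0.777 0.357 0.518
  outer loop
   vertex 0.5 0.8 2.7
   vertex 0.3 3.7 0.4
   vertex 0.3 0.8 2.4
  endloop
 endfacet
 facet normal -0.755 0.375 0.538
  outer loop
   vertex 0.5 0.8 2.7
   vertex 1.5 3.1 2.5
   vertex 0.3 3.7 0.4
  endloop
 endfacet
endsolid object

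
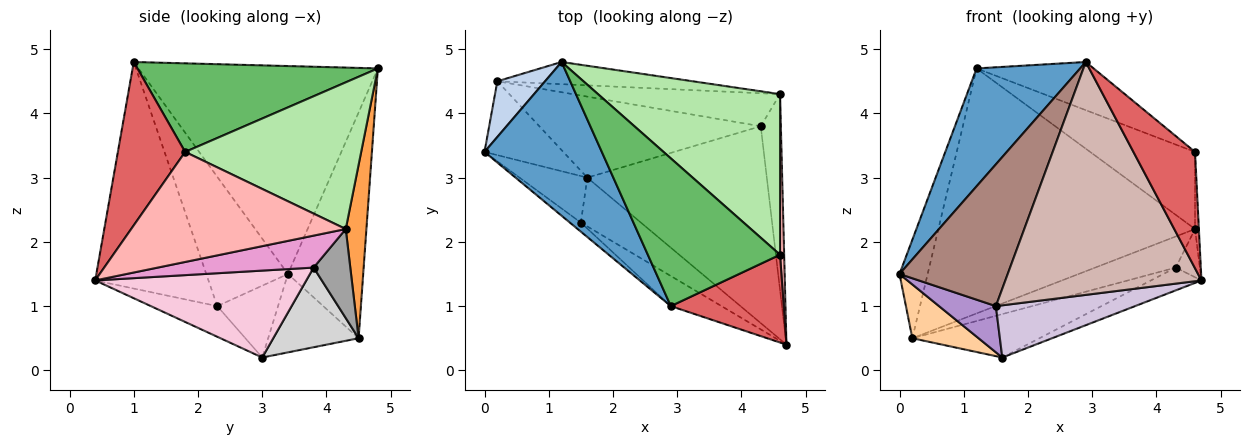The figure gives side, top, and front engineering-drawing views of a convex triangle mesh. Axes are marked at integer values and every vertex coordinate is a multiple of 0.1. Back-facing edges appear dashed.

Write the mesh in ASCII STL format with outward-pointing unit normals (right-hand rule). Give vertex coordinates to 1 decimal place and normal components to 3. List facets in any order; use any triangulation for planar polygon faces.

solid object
 facet normal -0.815 -0.353 0.460
  outer loop
   vertex 2.9 1.0 4.8
   vertex 1.2 4.8 4.7
   vertex 0.0 3.4 1.5
  endloop
 endfacet
 facet normal -0.919 0.344 0.194
  outer loop
   vertex 0.2 4.5 0.5
   vertex 0.0 3.4 1.5
   vertex 1.2 4.8 4.7
  endloop
 endfacet
 facet normal 0.080 0.993 -0.090
  outer loop
   vertex 0.2 4.5 0.5
   vertex 1.2 4.8 4.7
   vertex 4.6 4.3 2.2
  endloop
 endfacet
 facet normal -0.627 -0.459 -0.630
  outer loop
   vertex 0.2 4.5 0.5
   vertex 1.6 3.0 0.2
   vertex 0.0 3.4 1.5
  endloop
 endfacet
 facet normal 0.537 0.261 0.802
  outer loop
   vertex 4.6 1.8 3.4
   vertex 1.2 4.8 4.7
   vertex 2.9 1.0 4.8
  endloop
 endfacet
 facet normal 0.588 0.350 0.729
  outer loop
   vertex 4.6 1.8 3.4
   vertex 4.6 4.3 2.2
   vertex 1.2 4.8 4.7
  endloop
 endfacet
 facet normal 0.657 -0.602 0.454
  outer loop
   vertex 4.6 1.8 3.4
   vertex 2.9 1.0 4.8
   vertex 4.7 0.4 1.4
  endloop
 endfacet
 facet normal 0.999 0.018 0.037
  outer loop
   vertex 4.6 1.8 3.4
   vertex 4.7 0.4 1.4
   vertex 4.6 4.3 2.2
  endloop
 endfacet
 facet normal -0.602 -0.562 -0.567
  outer loop
   vertex 1.5 2.3 1.0
   vertex 0.0 3.4 1.5
   vertex 1.6 3.0 0.2
  endloop
 endfacet
 facet normal -0.329 -0.690 -0.645
  outer loop
   vertex 1.5 2.3 1.0
   vertex 1.6 3.0 0.2
   vertex 4.7 0.4 1.4
  endloop
 endfacet
 facet normal -0.602 -0.797 -0.051
  outer loop
   vertex 1.5 2.3 1.0
   vertex 2.9 1.0 4.8
   vertex 0.0 3.4 1.5
  endloop
 endfacet
 facet normal -0.497 -0.861 -0.111
  outer loop
   vertex 1.5 2.3 1.0
   vertex 4.7 0.4 1.4
   vertex 2.9 1.0 4.8
  endloop
 endfacet
 facet normal 0.839 0.130 -0.528
  outer loop
   vertex 4.3 3.8 1.6
   vertex 4.6 4.3 2.2
   vertex 4.7 0.4 1.4
  endloop
 endfacet
 facet normal 0.433 0.104 -0.895
  outer loop
   vertex 4.3 3.8 1.6
   vertex 4.7 0.4 1.4
   vertex 1.6 3.0 0.2
  endloop
 endfacet
 facet normal 0.298 0.655 -0.695
  outer loop
   vertex 4.3 3.8 1.6
   vertex 0.2 4.5 0.5
   vertex 4.6 4.3 2.2
  endloop
 endfacet
 facet normal 0.302 0.450 -0.840
  outer loop
   vertex 4.3 3.8 1.6
   vertex 1.6 3.0 0.2
   vertex 0.2 4.5 0.5
  endloop
 endfacet
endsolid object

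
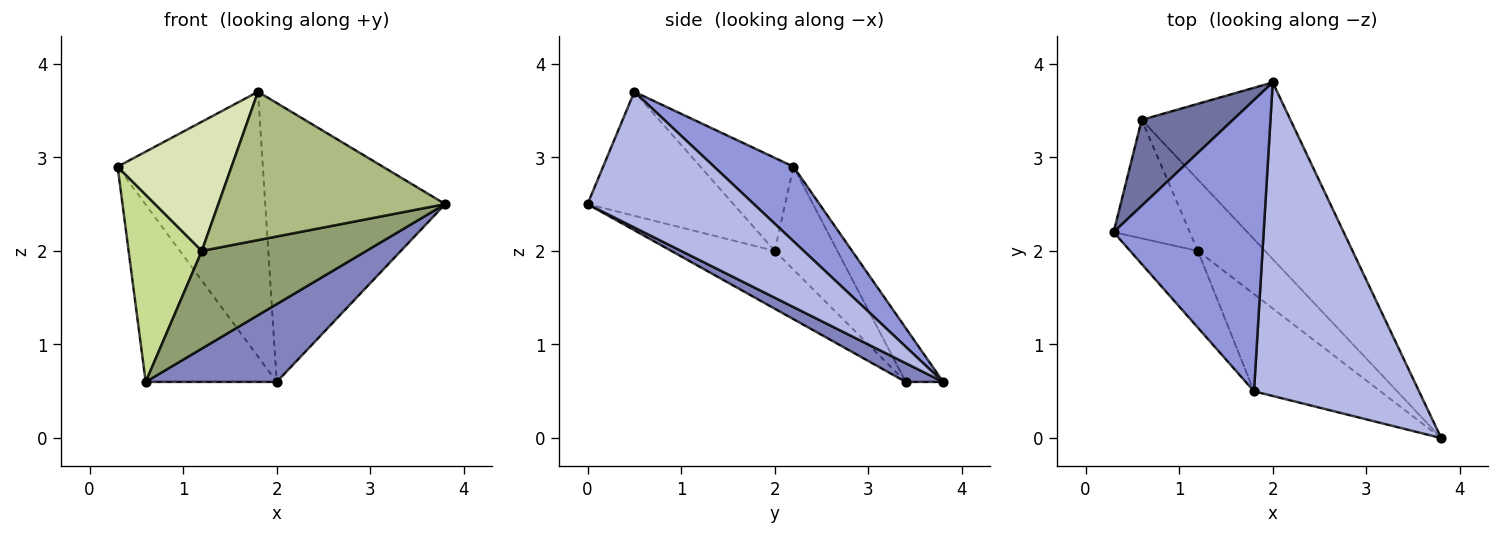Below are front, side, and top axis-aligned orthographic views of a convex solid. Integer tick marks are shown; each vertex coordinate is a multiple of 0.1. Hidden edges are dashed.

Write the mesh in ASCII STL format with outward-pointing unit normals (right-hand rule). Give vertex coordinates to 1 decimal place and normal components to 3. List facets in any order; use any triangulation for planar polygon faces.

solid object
 facet normal -0.249 0.872 0.422
  outer loop
   vertex 0.6 3.4 0.6
   vertex 0.3 2.2 2.9
   vertex 2.0 3.8 0.6
  endloop
 endfacet
 facet normal 0.114 -0.400 -0.909
  outer loop
   vertex 0.6 3.4 0.6
   vertex 2.0 3.8 0.6
   vertex 3.8 0.0 2.5
  endloop
 endfacet
 facet normal 0.345 0.631 0.694
  outer loop
   vertex 1.8 0.5 3.7
   vertex 2.0 3.8 0.6
   vertex 0.3 2.2 2.9
  endloop
 endfacet
 facet normal 0.524 0.566 0.637
  outer loop
   vertex 1.8 0.5 3.7
   vertex 3.8 0.0 2.5
   vertex 2.0 3.8 0.6
  endloop
 endfacet
 facet normal -0.453 -0.720 -0.526
  outer loop
   vertex 1.2 2.0 2.0
   vertex 0.6 3.4 0.6
   vertex 3.8 0.0 2.5
  endloop
 endfacet
 facet normal -0.474 -0.737 -0.483
  outer loop
   vertex 1.2 2.0 2.0
   vertex 3.8 0.0 2.5
   vertex 1.8 0.5 3.7
  endloop
 endfacet
 facet normal -0.586 -0.685 -0.434
  outer loop
   vertex 1.2 2.0 2.0
   vertex 0.3 2.2 2.9
   vertex 0.6 3.4 0.6
  endloop
 endfacet
 facet normal -0.574 -0.704 -0.418
  outer loop
   vertex 1.2 2.0 2.0
   vertex 1.8 0.5 3.7
   vertex 0.3 2.2 2.9
  endloop
 endfacet
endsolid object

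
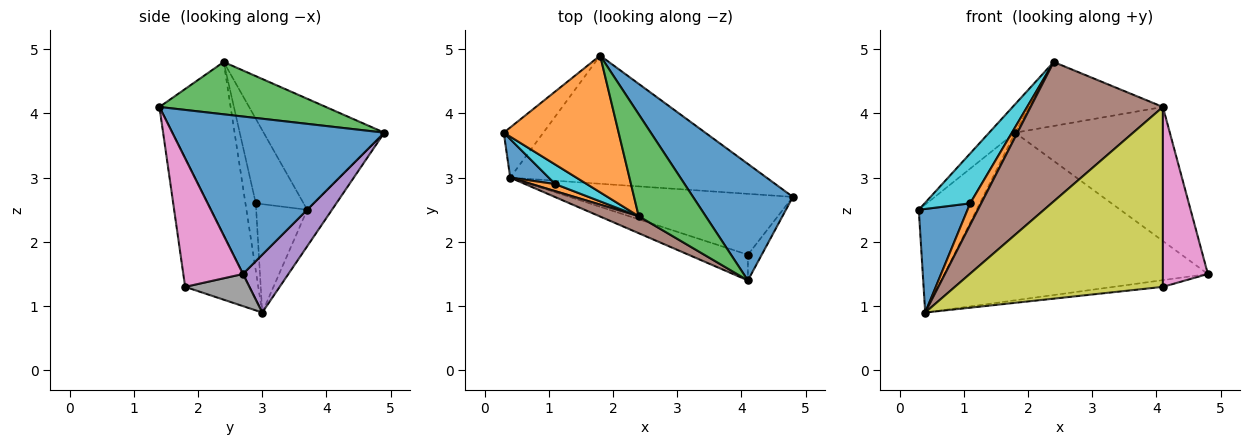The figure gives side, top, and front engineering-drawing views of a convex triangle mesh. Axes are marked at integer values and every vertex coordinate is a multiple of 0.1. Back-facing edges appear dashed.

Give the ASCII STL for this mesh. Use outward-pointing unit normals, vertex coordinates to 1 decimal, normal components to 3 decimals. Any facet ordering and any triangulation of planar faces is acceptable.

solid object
 facet normal 0.719 0.525 0.456
  outer loop
   vertex 4.1 1.4 4.1
   vertex 4.8 2.7 1.5
   vertex 1.8 4.9 3.7
  endloop
 endfacet
 facet normal -0.687 0.148 0.711
  outer loop
   vertex 2.4 2.4 4.8
   vertex 1.8 4.9 3.7
   vertex 0.3 3.7 2.5
  endloop
 endfacet
 facet normal 0.552 0.443 0.707
  outer loop
   vertex 2.4 2.4 4.8
   vertex 4.1 1.4 4.1
   vertex 1.8 4.9 3.7
  endloop
 endfacet
 facet normal -0.362 0.845 -0.393
  outer loop
   vertex 0.4 3.0 0.9
   vertex 0.3 3.7 2.5
   vertex 1.8 4.9 3.7
  endloop
 endfacet
 facet normal 0.136 0.787 -0.602
  outer loop
   vertex 0.4 3.0 0.9
   vertex 1.8 4.9 3.7
   vertex 4.8 2.7 1.5
  endloop
 endfacet
 facet normal -0.471 -0.876 0.107
  outer loop
   vertex 0.4 3.0 0.9
   vertex 4.1 1.4 4.1
   vertex 2.4 2.4 4.8
  endloop
 endfacet
 facet normal 0.796 -0.600 -0.086
  outer loop
   vertex 4.1 1.8 1.3
   vertex 4.8 2.7 1.5
   vertex 4.1 1.4 4.1
  endloop
 endfacet
 facet normal 0.142 0.109 -0.984
  outer loop
   vertex 4.1 1.8 1.3
   vertex 0.4 3.0 0.9
   vertex 4.8 2.7 1.5
  endloop
 endfacet
 facet normal -0.292 -0.947 -0.135
  outer loop
   vertex 4.1 1.8 1.3
   vertex 4.1 1.4 4.1
   vertex 0.4 3.0 0.9
  endloop
 endfacet
 facet normal -0.699 -0.666 0.261
  outer loop
   vertex 1.1 2.9 2.6
   vertex 2.4 2.4 4.8
   vertex 0.3 3.7 2.5
  endloop
 endfacet
 facet normal -0.700 -0.669 0.249
  outer loop
   vertex 1.1 2.9 2.6
   vertex 0.3 3.7 2.5
   vertex 0.4 3.0 0.9
  endloop
 endfacet
 facet normal -0.666 -0.709 0.233
  outer loop
   vertex 1.1 2.9 2.6
   vertex 0.4 3.0 0.9
   vertex 2.4 2.4 4.8
  endloop
 endfacet
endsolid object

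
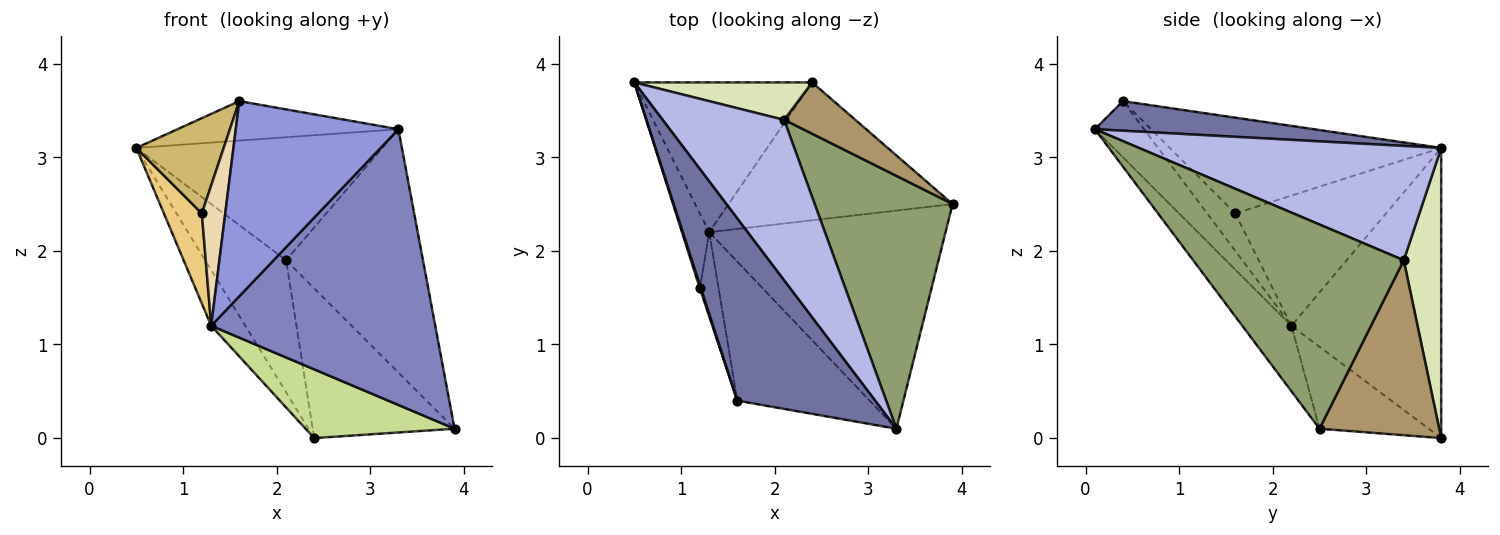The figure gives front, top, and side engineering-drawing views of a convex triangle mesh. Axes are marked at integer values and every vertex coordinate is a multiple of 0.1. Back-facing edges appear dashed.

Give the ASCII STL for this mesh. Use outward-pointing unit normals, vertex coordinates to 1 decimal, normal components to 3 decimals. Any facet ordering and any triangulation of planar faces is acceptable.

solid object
 facet normal 0.205 0.207 0.957
  outer loop
   vertex 3.3 0.1 3.3
   vertex 0.5 3.8 3.1
   vertex 1.6 0.4 3.6
  endloop
 endfacet
 facet normal -0.170 -0.773 -0.611
  outer loop
   vertex 1.3 2.2 1.2
   vertex 3.9 2.5 0.1
   vertex 3.3 0.1 3.3
  endloop
 endfacet
 facet normal -0.239 -0.791 -0.563
  outer loop
   vertex 1.3 2.2 1.2
   vertex 3.3 0.1 3.3
   vertex 1.6 0.4 3.6
  endloop
 endfacet
 facet normal 0.599 0.487 0.636
  outer loop
   vertex 2.1 3.4 1.9
   vertex 0.5 3.8 3.1
   vertex 3.3 0.1 3.3
  endloop
 endfacet
 facet normal 0.730 0.474 0.493
  outer loop
   vertex 2.1 3.4 1.9
   vertex 3.3 0.1 3.3
   vertex 3.9 2.5 0.1
  endloop
 endfacet
 facet normal -0.837 0.191 -0.513
  outer loop
   vertex 2.4 3.8 0.0
   vertex 1.3 2.2 1.2
   vertex 0.5 3.8 3.1
  endloop
 endfacet
 facet normal -0.311 -0.424 -0.851
  outer loop
   vertex 2.4 3.8 0.0
   vertex 3.9 2.5 0.1
   vertex 1.3 2.2 1.2
  endloop
 endfacet
 facet normal 0.407 0.879 0.249
  outer loop
   vertex 2.4 3.8 0.0
   vertex 0.5 3.8 3.1
   vertex 2.1 3.4 1.9
  endloop
 endfacet
 facet normal 0.624 0.739 0.254
  outer loop
   vertex 2.4 3.8 0.0
   vertex 2.1 3.4 1.9
   vertex 3.9 2.5 0.1
  endloop
 endfacet
 facet normal -0.952 -0.306 0.011
  outer loop
   vertex 1.2 1.6 2.4
   vertex 1.6 0.4 3.6
   vertex 0.5 3.8 3.1
  endloop
 endfacet
 facet normal -0.950 -0.239 -0.199
  outer loop
   vertex 1.2 1.6 2.4
   vertex 0.5 3.8 3.1
   vertex 1.3 2.2 1.2
  endloop
 endfacet
 facet normal -0.717 -0.598 -0.359
  outer loop
   vertex 1.2 1.6 2.4
   vertex 1.3 2.2 1.2
   vertex 1.6 0.4 3.6
  endloop
 endfacet
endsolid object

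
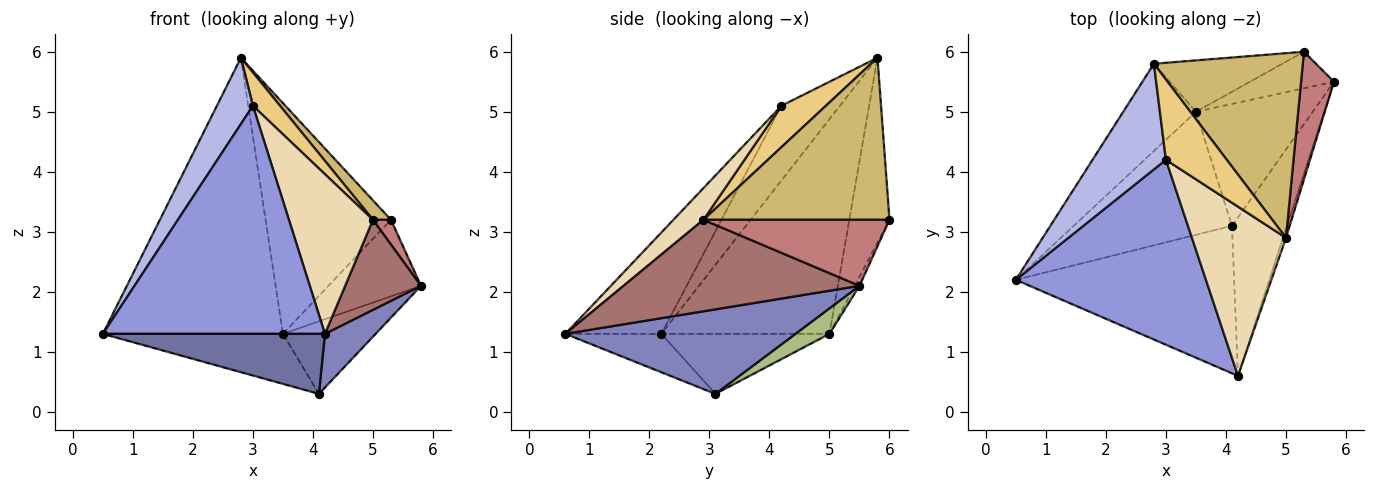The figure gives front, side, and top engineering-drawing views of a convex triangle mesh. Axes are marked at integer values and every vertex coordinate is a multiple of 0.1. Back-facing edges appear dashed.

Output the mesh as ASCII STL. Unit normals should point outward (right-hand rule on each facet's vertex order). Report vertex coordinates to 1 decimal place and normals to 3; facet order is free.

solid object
 facet normal -0.161 -0.372 -0.914
  outer loop
   vertex 4.1 3.1 0.3
   vertex 4.2 0.6 1.3
   vertex 0.5 2.2 1.3
  endloop
 endfacet
 facet normal 0.824 -0.182 -0.536
  outer loop
   vertex 4.1 3.1 0.3
   vertex 5.8 5.5 2.1
   vertex 4.2 0.6 1.3
  endloop
 endfacet
 facet normal -0.318 -0.736 0.597
  outer loop
   vertex 3.0 4.2 5.1
   vertex 0.5 2.2 1.3
   vertex 4.2 0.6 1.3
  endloop
 endfacet
 facet normal -0.653 -0.402 0.641
  outer loop
   vertex 3.0 4.2 5.1
   vertex 2.8 5.8 5.9
   vertex 0.5 2.2 1.3
  endloop
 endfacet
 facet normal -0.332 0.355 -0.874
  outer loop
   vertex 3.5 5.0 1.3
   vertex 4.1 3.1 0.3
   vertex 0.5 2.2 1.3
  endloop
 endfacet
 facet normal 0.184 0.503 -0.845
  outer loop
   vertex 3.5 5.0 1.3
   vertex 5.8 5.5 2.1
   vertex 4.1 3.1 0.3
  endloop
 endfacet
 facet normal -0.046 0.901 -0.431
  outer loop
   vertex 3.5 5.0 1.3
   vertex 5.3 6.0 3.2
   vertex 5.8 5.5 2.1
  endloop
 endfacet
 facet normal -0.665 0.712 -0.225
  outer loop
   vertex 3.5 5.0 1.3
   vertex 0.5 2.2 1.3
   vertex 2.8 5.8 5.9
  endloop
 endfacet
 facet normal -0.299 0.932 -0.207
  outer loop
   vertex 3.5 5.0 1.3
   vertex 2.8 5.8 5.9
   vertex 5.3 6.0 3.2
  endloop
 endfacet
 facet normal 0.735 -0.071 0.675
  outer loop
   vertex 5.0 2.9 3.2
   vertex 5.3 6.0 3.2
   vertex 2.8 5.8 5.9
  endloop
 endfacet
 facet normal 0.532 -0.325 0.782
  outer loop
   vertex 5.0 2.9 3.2
   vertex 2.8 5.8 5.9
   vertex 3.0 4.2 5.1
  endloop
 endfacet
 facet normal 0.238 -0.666 0.707
  outer loop
   vertex 5.0 2.9 3.2
   vertex 3.0 4.2 5.1
   vertex 4.2 0.6 1.3
  endloop
 endfacet
 facet normal 0.952 -0.306 -0.031
  outer loop
   vertex 5.0 2.9 3.2
   vertex 4.2 0.6 1.3
   vertex 5.8 5.5 2.1
  endloop
 endfacet
 facet normal 0.892 -0.086 0.444
  outer loop
   vertex 5.0 2.9 3.2
   vertex 5.8 5.5 2.1
   vertex 5.3 6.0 3.2
  endloop
 endfacet
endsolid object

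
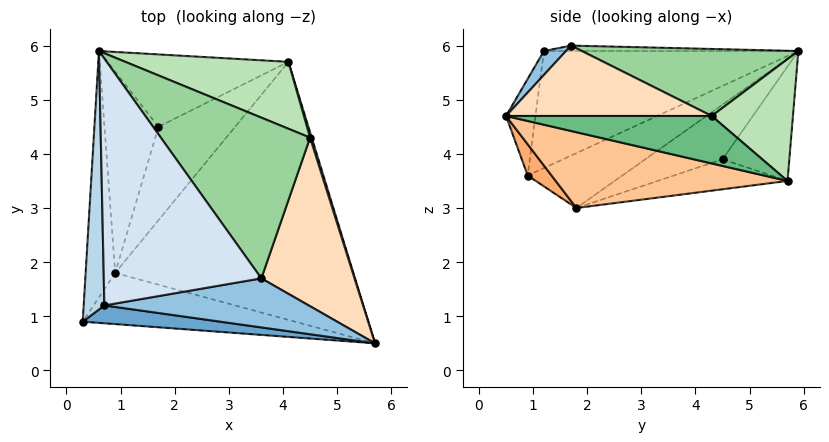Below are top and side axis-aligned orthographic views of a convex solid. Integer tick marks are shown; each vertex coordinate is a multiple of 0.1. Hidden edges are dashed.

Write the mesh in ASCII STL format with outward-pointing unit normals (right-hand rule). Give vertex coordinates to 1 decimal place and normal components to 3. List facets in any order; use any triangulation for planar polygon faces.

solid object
 facet normal -0.103 -0.984 0.146
  outer loop
   vertex 0.7 1.2 5.9
   vertex 0.3 0.9 3.6
   vertex 5.7 0.5 4.7
  endloop
 endfacet
 facet normal 0.088 -0.657 0.748
  outer loop
   vertex 0.7 1.2 5.9
   vertex 5.7 0.5 4.7
   vertex 3.6 1.7 6.0
  endloop
 endfacet
 facet normal -0.985 -0.021 0.174
  outer loop
   vertex 0.7 1.2 5.9
   vertex 0.6 5.9 5.9
   vertex 0.3 0.9 3.6
  endloop
 endfacet
 facet normal -0.034 -0.001 0.999
  outer loop
   vertex 0.7 1.2 5.9
   vertex 3.6 1.7 6.0
   vertex 0.6 5.9 5.9
  endloop
 endfacet
 facet normal -0.850 0.261 -0.458
  outer loop
   vertex 0.9 1.8 3.0
   vertex 0.3 0.9 3.6
   vertex 0.6 5.9 5.9
  endloop
 endfacet
 facet normal 0.116 -0.603 -0.789
  outer loop
   vertex 0.9 1.8 3.0
   vertex 5.7 0.5 4.7
   vertex 0.3 0.9 3.6
  endloop
 endfacet
 facet normal 0.301 -0.126 -0.945
  outer loop
   vertex 0.9 1.8 3.0
   vertex 4.1 5.7 3.5
   vertex 5.7 0.5 4.7
  endloop
 endfacet
 facet normal 0.592 0.187 0.784
  outer loop
   vertex 4.5 4.3 4.7
   vertex 3.6 1.7 6.0
   vertex 5.7 0.5 4.7
  endloop
 endfacet
 facet normal 0.953 0.301 0.033
  outer loop
   vertex 4.5 4.3 4.7
   vertex 5.7 0.5 4.7
   vertex 4.1 5.7 3.5
  endloop
 endfacet
 facet normal 0.391 0.300 0.870
  outer loop
   vertex 4.5 4.3 4.7
   vertex 0.6 5.9 5.9
   vertex 3.6 1.7 6.0
  endloop
 endfacet
 facet normal 0.454 0.651 0.608
  outer loop
   vertex 4.5 4.3 4.7
   vertex 4.1 5.7 3.5
   vertex 0.6 5.9 5.9
  endloop
 endfacet
 facet normal -0.420 0.619 -0.664
  outer loop
   vertex 1.7 4.5 3.9
   vertex 0.6 5.9 5.9
   vertex 4.1 5.7 3.5
  endloop
 endfacet
 facet normal -0.650 0.407 -0.642
  outer loop
   vertex 1.7 4.5 3.9
   vertex 0.9 1.8 3.0
   vertex 0.6 5.9 5.9
  endloop
 endfacet
 facet normal -0.336 0.386 -0.859
  outer loop
   vertex 1.7 4.5 3.9
   vertex 4.1 5.7 3.5
   vertex 0.9 1.8 3.0
  endloop
 endfacet
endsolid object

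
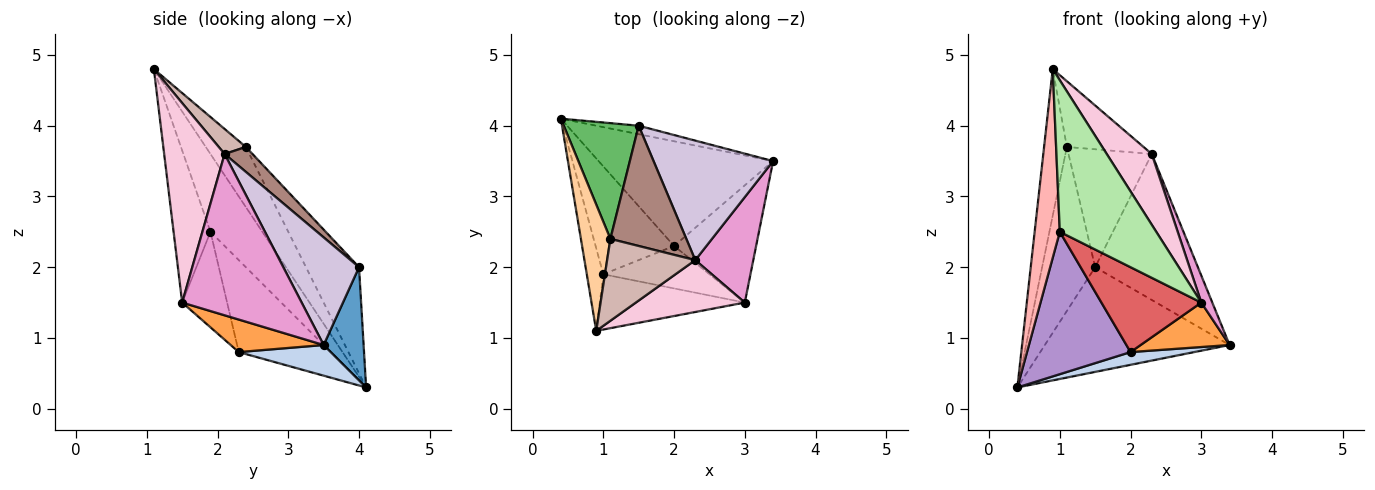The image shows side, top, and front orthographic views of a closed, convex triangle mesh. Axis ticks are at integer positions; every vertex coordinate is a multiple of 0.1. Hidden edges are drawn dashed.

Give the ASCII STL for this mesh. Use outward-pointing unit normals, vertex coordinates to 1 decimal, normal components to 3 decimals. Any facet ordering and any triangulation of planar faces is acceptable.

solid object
 facet normal 0.211 0.974 -0.079
  outer loop
   vertex 1.5 4.0 2.0
   vertex 3.4 3.5 0.9
   vertex 0.4 4.1 0.3
  endloop
 endfacet
 facet normal 0.172 -0.119 -0.978
  outer loop
   vertex 2.0 2.3 0.8
   vertex 0.4 4.1 0.3
   vertex 3.4 3.5 0.9
  endloop
 endfacet
 facet normal 0.348 -0.333 -0.877
  outer loop
   vertex 2.0 2.3 0.8
   vertex 3.4 3.5 0.9
   vertex 3.0 1.5 1.5
  endloop
 endfacet
 facet normal -0.800 0.455 0.392
  outer loop
   vertex 1.1 2.4 3.7
   vertex 0.4 4.1 0.3
   vertex 0.9 1.1 4.8
  endloop
 endfacet
 facet normal -0.633 0.633 0.447
  outer loop
   vertex 1.1 2.4 3.7
   vertex 1.5 4.0 2.0
   vertex 0.4 4.1 0.3
  endloop
 endfacet
 facet normal -0.338 -0.884 -0.322
  outer loop
   vertex 1.0 1.9 2.5
   vertex 3.0 1.5 1.5
   vertex 0.9 1.1 4.8
  endloop
 endfacet
 facet normal -0.373 -0.830 -0.415
  outer loop
   vertex 1.0 1.9 2.5
   vertex 2.0 2.3 0.8
   vertex 3.0 1.5 1.5
  endloop
 endfacet
 facet normal -0.884 -0.429 -0.187
  outer loop
   vertex 1.0 1.9 2.5
   vertex 0.9 1.1 4.8
   vertex 0.4 4.1 0.3
  endloop
 endfacet
 facet normal -0.578 -0.651 -0.493
  outer loop
   vertex 1.0 1.9 2.5
   vertex 0.4 4.1 0.3
   vertex 2.0 2.3 0.8
  endloop
 endfacet
 facet normal 0.495 0.672 0.550
  outer loop
   vertex 2.3 2.1 3.6
   vertex 3.4 3.5 0.9
   vertex 1.5 4.0 2.0
  endloop
 endfacet
 facet normal 0.228 0.682 0.695
  outer loop
   vertex 2.3 2.1 3.6
   vertex 1.5 4.0 2.0
   vertex 1.1 2.4 3.7
  endloop
 endfacet
 facet normal 0.216 0.611 0.761
  outer loop
   vertex 2.3 2.1 3.6
   vertex 1.1 2.4 3.7
   vertex 0.9 1.1 4.8
  endloop
 endfacet
 facet normal 0.937 -0.086 0.337
  outer loop
   vertex 2.3 2.1 3.6
   vertex 3.0 1.5 1.5
   vertex 3.4 3.5 0.9
  endloop
 endfacet
 facet normal 0.735 -0.547 0.401
  outer loop
   vertex 2.3 2.1 3.6
   vertex 0.9 1.1 4.8
   vertex 3.0 1.5 1.5
  endloop
 endfacet
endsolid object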